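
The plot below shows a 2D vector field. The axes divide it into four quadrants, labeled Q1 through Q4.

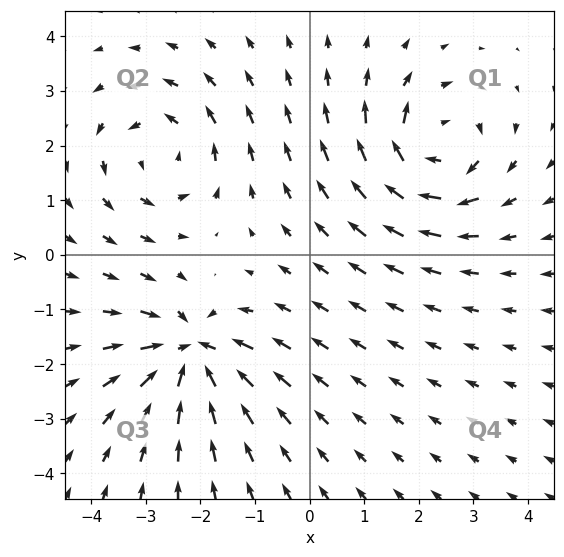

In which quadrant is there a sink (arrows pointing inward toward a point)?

Q3

The sink sits at approximately (-2.2, -1.8), which lies in quadrant Q3. The divergence there is about -7, negative as expected for a sink.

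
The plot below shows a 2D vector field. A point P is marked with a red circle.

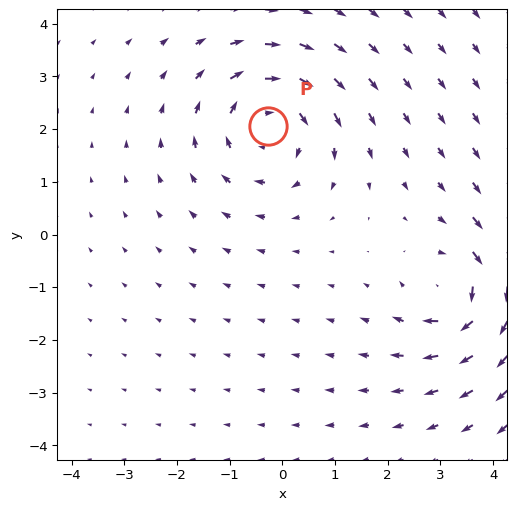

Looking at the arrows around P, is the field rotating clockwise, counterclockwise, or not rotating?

Near P at (-0.3, 2.1) the arrows circulate clockwise. The curl (z-component) there is about -4; negative curl means clockwise rotation.

clockwise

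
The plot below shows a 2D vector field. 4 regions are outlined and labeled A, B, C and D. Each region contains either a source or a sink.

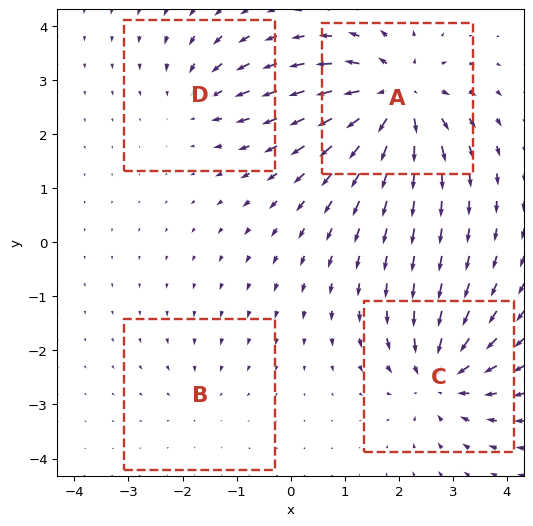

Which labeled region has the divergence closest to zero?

Divergence at each region's feature centre — A: about +8, B: about -2, C: about -6, D: about -4. Region B is closest to zero.

B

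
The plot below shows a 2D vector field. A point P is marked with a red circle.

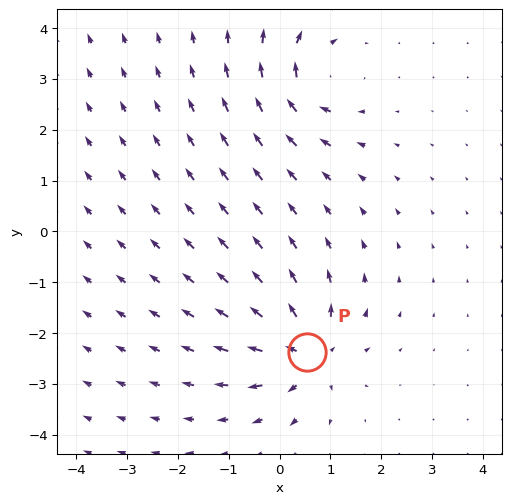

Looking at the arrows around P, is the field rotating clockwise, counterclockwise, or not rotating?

Near P at (0.5, -2.4) the arrows show no circulation. The curl there is ≈0.

not rotating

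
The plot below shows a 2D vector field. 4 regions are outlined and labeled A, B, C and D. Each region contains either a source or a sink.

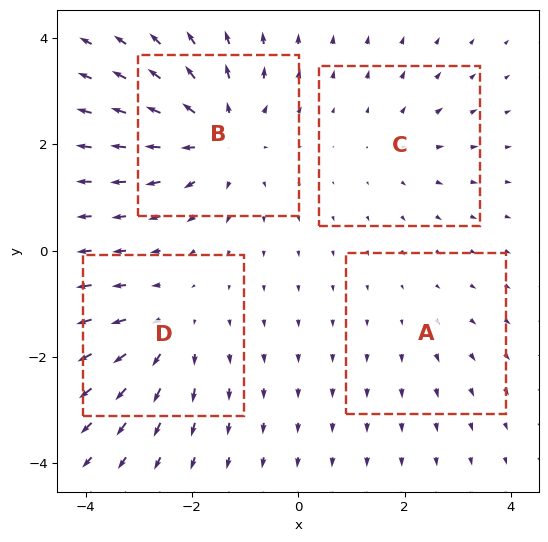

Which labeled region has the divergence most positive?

Divergence at each region's feature centre — A: about +2, B: about +6, C: about +3, D: about +4. Region B is most positive.

B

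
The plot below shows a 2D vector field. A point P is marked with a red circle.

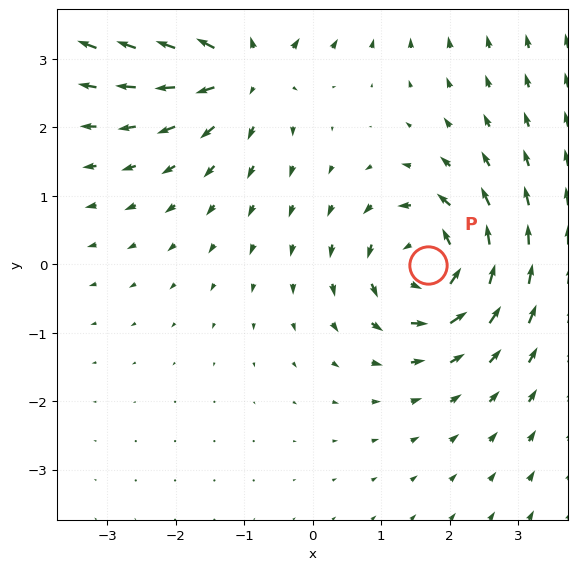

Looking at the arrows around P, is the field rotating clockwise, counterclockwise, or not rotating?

Near P at (1.7, -0.0) the arrows circulate counterclockwise. The curl (z-component) there is about +4; positive curl means counterclockwise rotation.

counterclockwise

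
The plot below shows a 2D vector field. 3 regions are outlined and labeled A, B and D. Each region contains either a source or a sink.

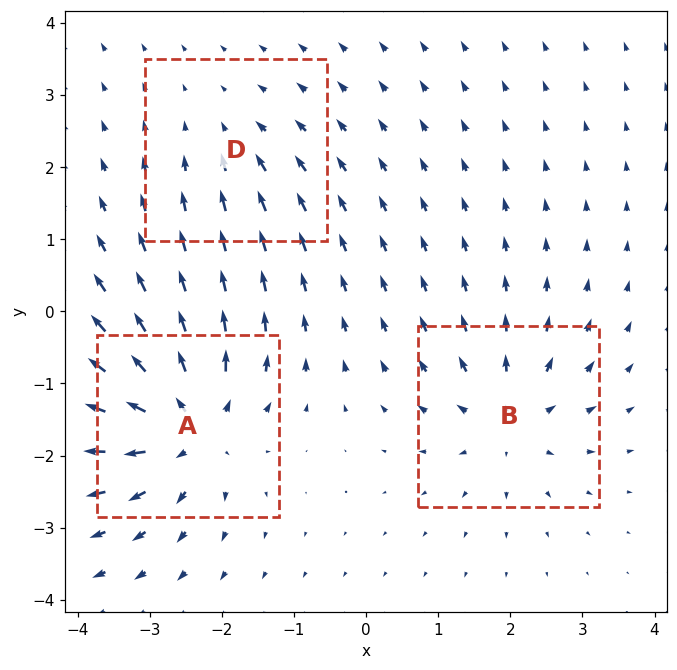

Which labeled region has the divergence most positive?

Divergence at each region's feature centre — A: about +6, B: about +4, D: about -2. Region A is most positive.

A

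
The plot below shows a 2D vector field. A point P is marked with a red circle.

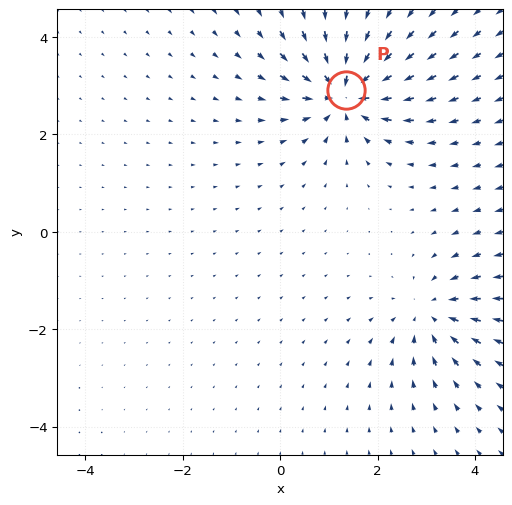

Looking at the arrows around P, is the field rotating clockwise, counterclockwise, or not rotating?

not rotating

Near P at (1.3, 2.9) the arrows show no circulation. The curl there is ≈0.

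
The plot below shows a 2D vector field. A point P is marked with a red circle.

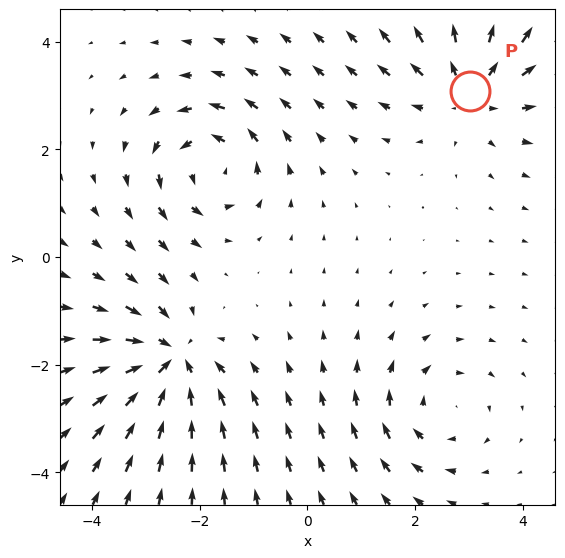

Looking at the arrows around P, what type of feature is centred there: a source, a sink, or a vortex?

At P (3.0, 3.1) the arrows spread outward. Divergence about +4, curl ≈0 — positive divergence with near-zero curl is a source.

source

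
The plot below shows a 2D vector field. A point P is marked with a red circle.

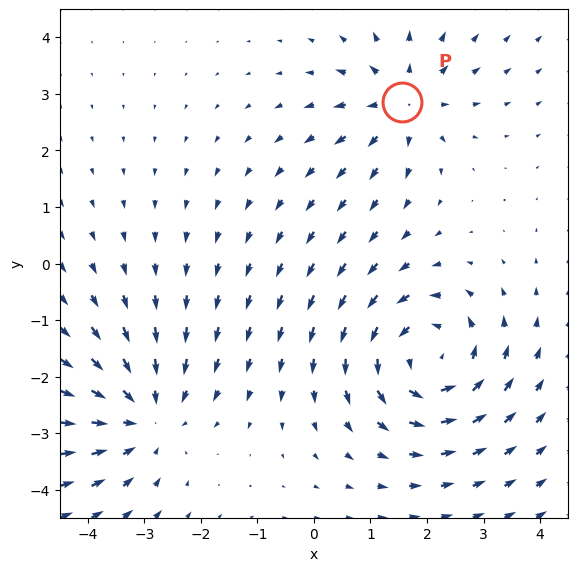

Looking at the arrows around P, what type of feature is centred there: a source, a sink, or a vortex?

At P (1.6, 2.9) the arrows spread outward. Divergence about +4, curl ≈0 — positive divergence with near-zero curl is a source.

source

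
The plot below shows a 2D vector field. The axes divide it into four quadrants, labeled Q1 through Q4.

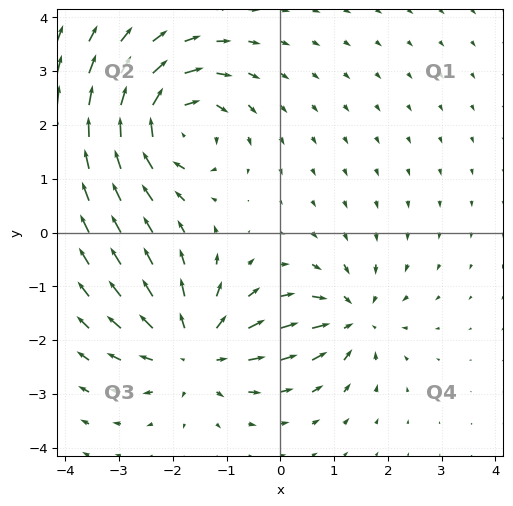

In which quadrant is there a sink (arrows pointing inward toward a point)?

Q4

The sink sits at approximately (1.3, -1.6), which lies in quadrant Q4. The divergence there is about -5, negative as expected for a sink.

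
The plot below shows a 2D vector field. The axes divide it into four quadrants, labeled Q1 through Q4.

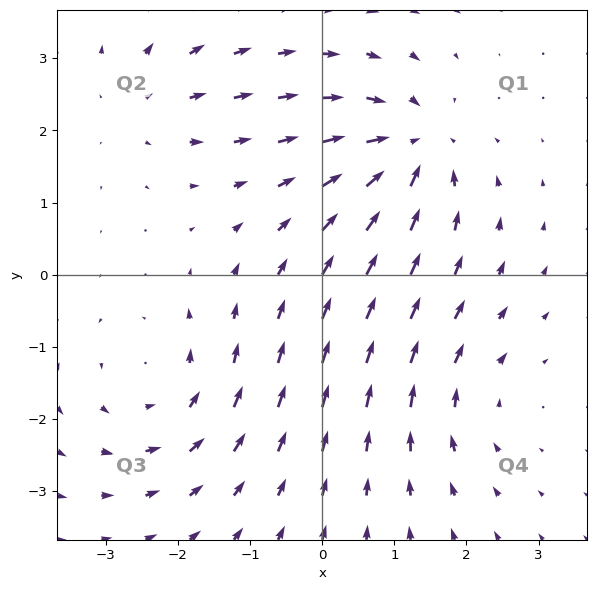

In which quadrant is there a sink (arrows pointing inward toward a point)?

Q1

The sink sits at approximately (1.2, 1.8), which lies in quadrant Q1. The divergence there is about -6, negative as expected for a sink.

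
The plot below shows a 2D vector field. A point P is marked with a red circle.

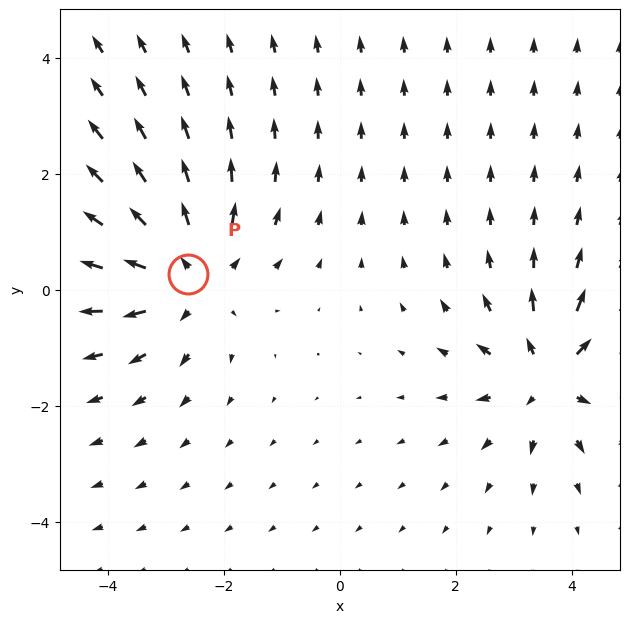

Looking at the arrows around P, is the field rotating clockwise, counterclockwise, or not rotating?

not rotating

Near P at (-2.6, 0.3) the arrows show no circulation. The curl there is ≈0.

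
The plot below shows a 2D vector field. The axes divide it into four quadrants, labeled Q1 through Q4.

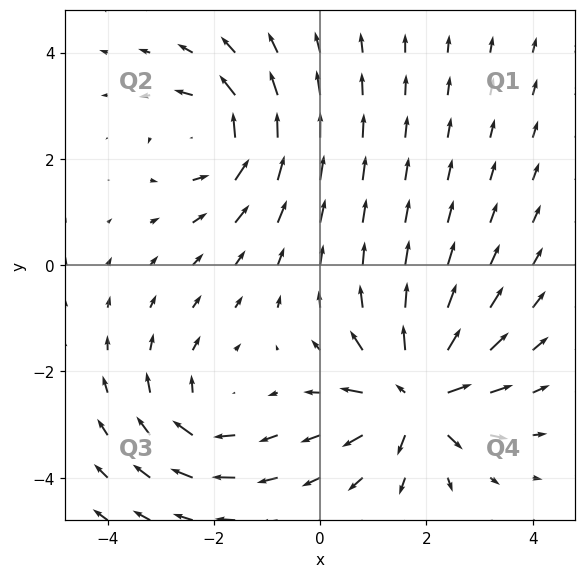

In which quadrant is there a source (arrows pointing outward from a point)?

Q4

The source sits at approximately (1.8, -2.5), which lies in quadrant Q4. The divergence there is about +6, positive as expected for a source.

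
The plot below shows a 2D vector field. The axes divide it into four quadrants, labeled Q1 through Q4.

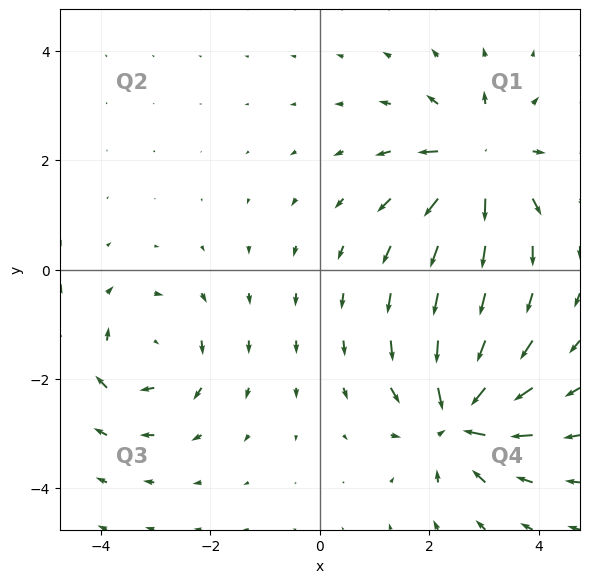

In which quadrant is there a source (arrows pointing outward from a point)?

Q1

The source sits at approximately (2.9, 2.0), which lies in quadrant Q1. The divergence there is about +6, positive as expected for a source.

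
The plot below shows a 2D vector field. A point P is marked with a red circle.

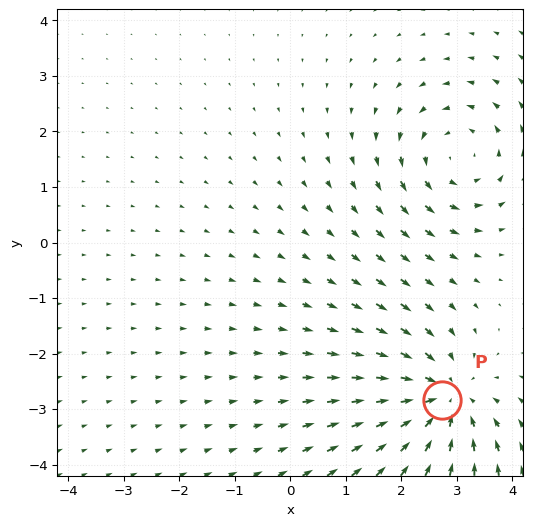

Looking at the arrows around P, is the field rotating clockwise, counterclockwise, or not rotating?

not rotating

Near P at (2.7, -2.8) the arrows show no circulation. The curl there is ≈0.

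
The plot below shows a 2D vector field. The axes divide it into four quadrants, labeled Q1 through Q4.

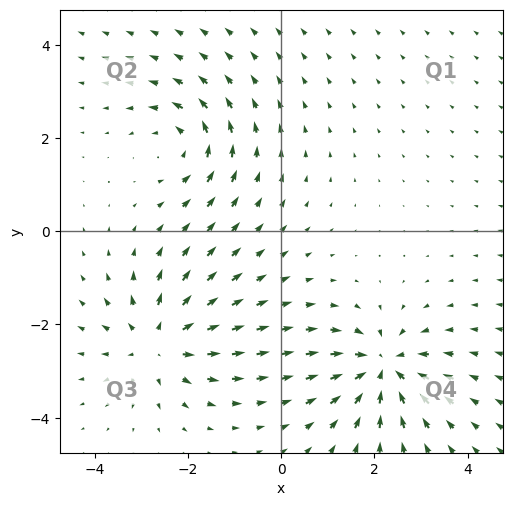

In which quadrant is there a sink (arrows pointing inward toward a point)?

The sink sits at approximately (2.2, -2.9), which lies in quadrant Q4. The divergence there is about -6, negative as expected for a sink.

Q4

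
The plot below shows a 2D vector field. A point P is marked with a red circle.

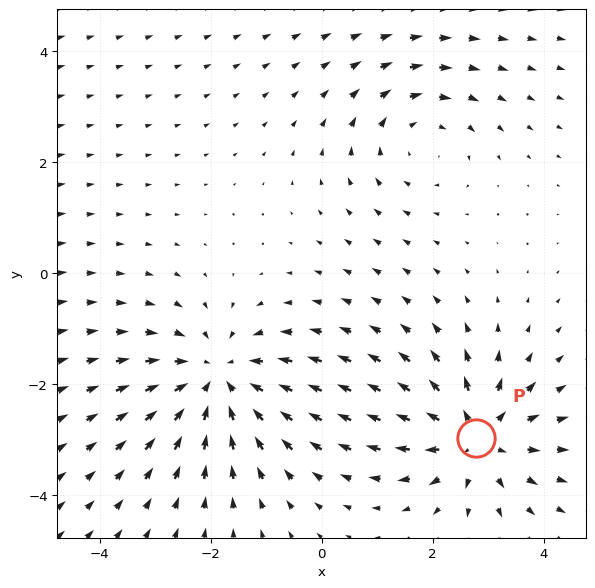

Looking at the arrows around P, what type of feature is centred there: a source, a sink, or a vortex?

source

At P (2.8, -3.0) the arrows spread outward. Divergence about +4, curl ≈0 — positive divergence with near-zero curl is a source.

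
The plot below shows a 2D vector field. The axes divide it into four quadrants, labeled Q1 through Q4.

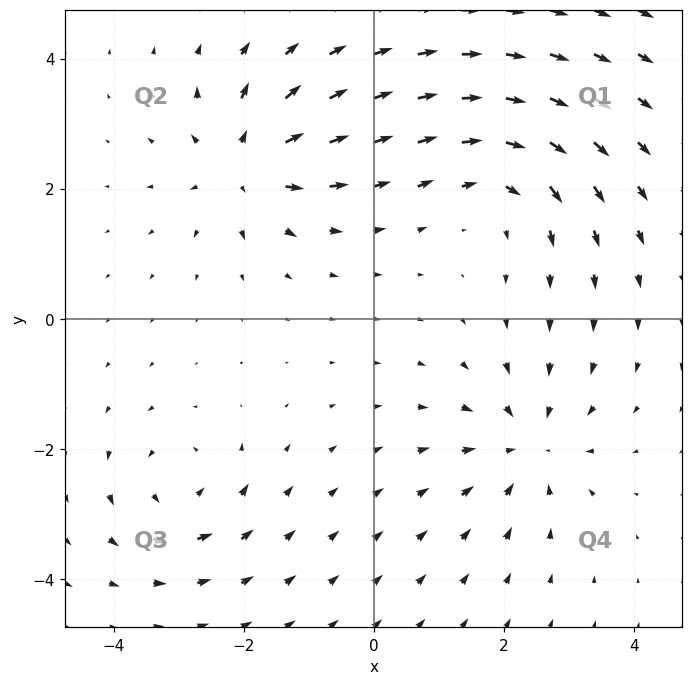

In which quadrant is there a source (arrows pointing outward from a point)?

Q2

The source sits at approximately (-2.0, 2.4), which lies in quadrant Q2. The divergence there is about +6, positive as expected for a source.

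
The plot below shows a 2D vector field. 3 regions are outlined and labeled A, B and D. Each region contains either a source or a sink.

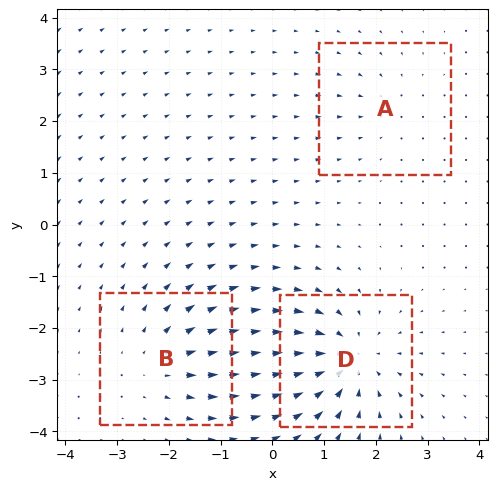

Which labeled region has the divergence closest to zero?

Divergence at each region's feature centre — A: about -2, B: about +3, D: about -5. Region A is closest to zero.

A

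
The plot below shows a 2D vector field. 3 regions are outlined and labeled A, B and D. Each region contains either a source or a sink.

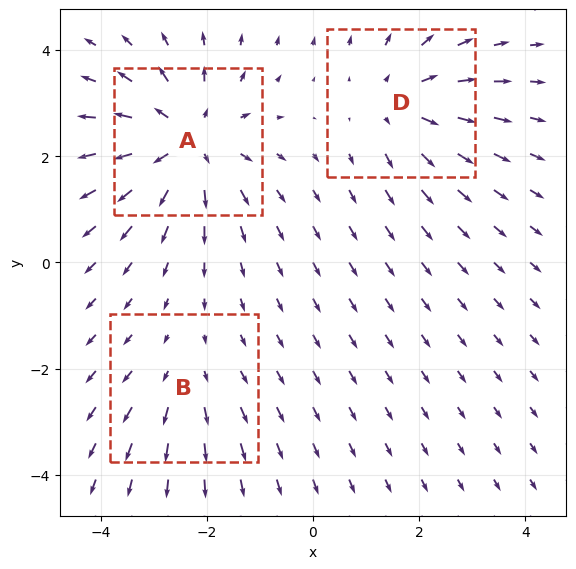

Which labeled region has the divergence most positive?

Divergence at each region's feature centre — A: about +4, B: about +2, D: about +3. Region A is most positive.

A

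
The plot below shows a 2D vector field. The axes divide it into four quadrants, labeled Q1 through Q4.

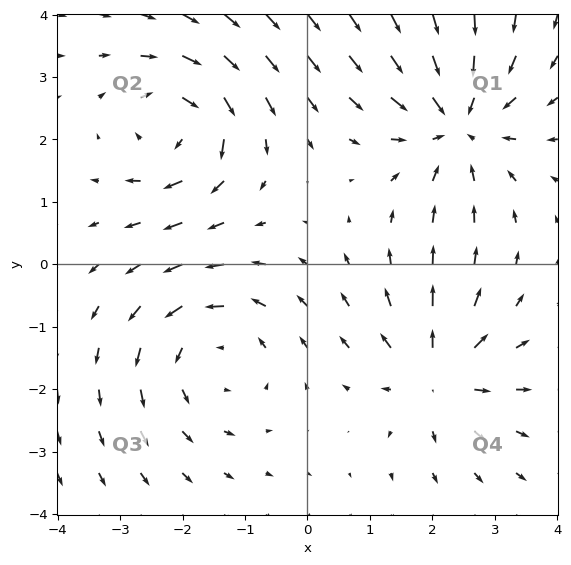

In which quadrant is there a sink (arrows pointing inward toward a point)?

The sink sits at approximately (2.4, 2.3), which lies in quadrant Q1. The divergence there is about -5, negative as expected for a sink.

Q1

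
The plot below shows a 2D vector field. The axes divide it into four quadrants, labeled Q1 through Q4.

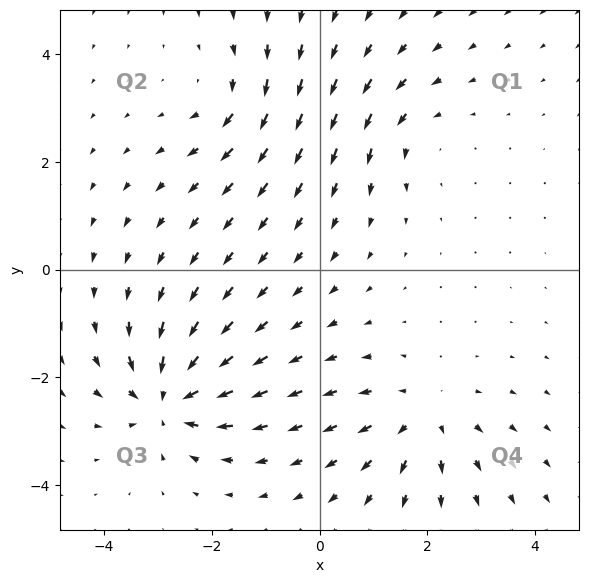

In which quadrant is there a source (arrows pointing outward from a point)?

The source sits at approximately (1.9, -2.7), which lies in quadrant Q4. The divergence there is about +4, positive as expected for a source.

Q4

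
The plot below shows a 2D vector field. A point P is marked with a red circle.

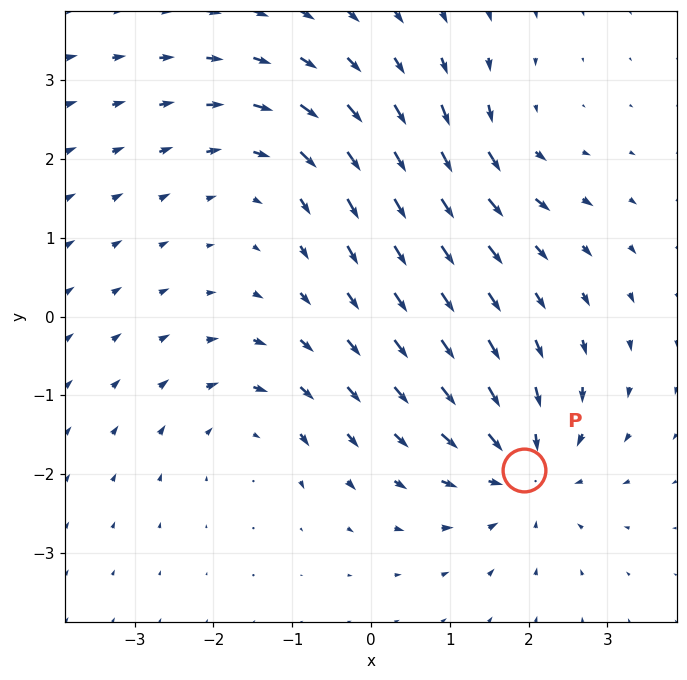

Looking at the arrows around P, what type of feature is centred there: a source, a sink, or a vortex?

At P (1.9, -1.9) the arrows converge inward. Divergence about -6, curl ≈0 — negative divergence with near-zero curl is a sink.

sink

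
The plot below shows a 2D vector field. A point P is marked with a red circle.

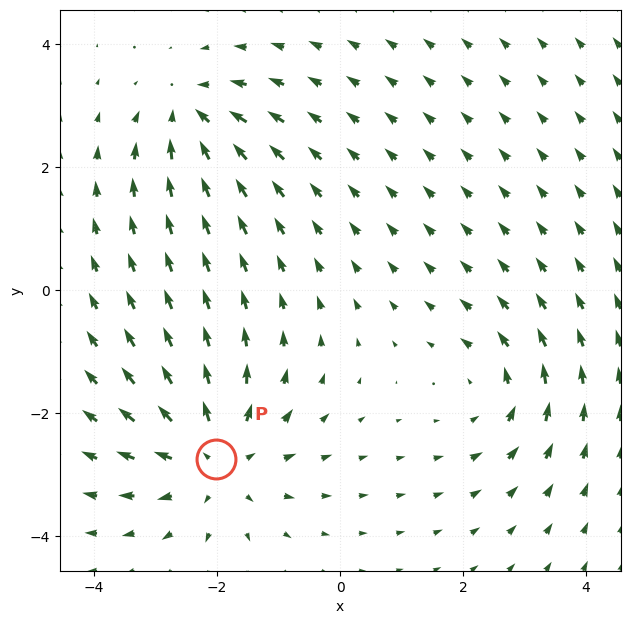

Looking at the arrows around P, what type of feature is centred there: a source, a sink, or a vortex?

At P (-2.0, -2.7) the arrows spread outward. Divergence about +4, curl ≈0 — positive divergence with near-zero curl is a source.

source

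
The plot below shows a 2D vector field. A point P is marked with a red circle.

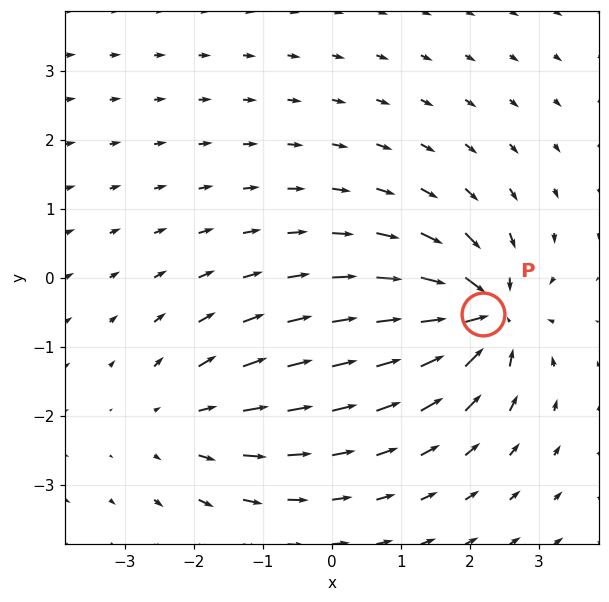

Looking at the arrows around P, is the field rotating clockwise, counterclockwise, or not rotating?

Near P at (2.2, -0.5) the arrows show no circulation. The curl there is ≈0.

not rotating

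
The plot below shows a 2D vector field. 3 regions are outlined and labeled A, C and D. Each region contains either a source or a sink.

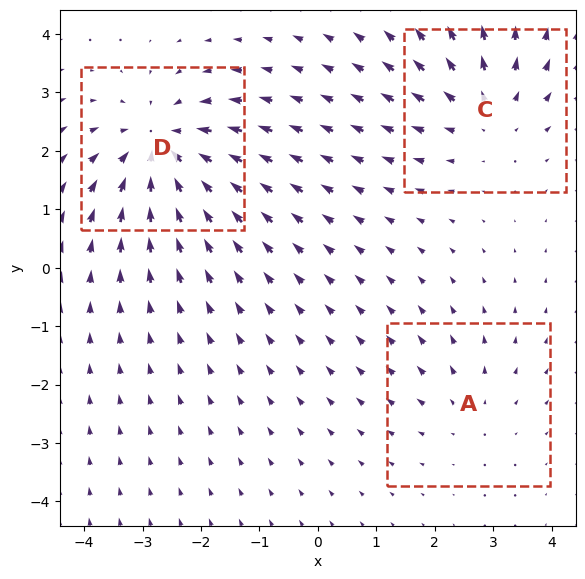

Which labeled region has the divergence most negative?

Divergence at each region's feature centre — A: about +2, C: about +3, D: about -4. Region D is most negative.

D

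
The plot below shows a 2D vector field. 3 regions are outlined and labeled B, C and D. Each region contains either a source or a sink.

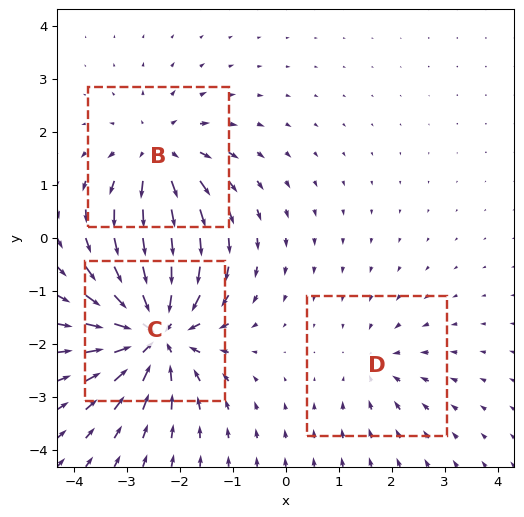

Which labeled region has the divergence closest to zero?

D

Divergence at each region's feature centre — B: about +4, C: about -6, D: about -2. Region D is closest to zero.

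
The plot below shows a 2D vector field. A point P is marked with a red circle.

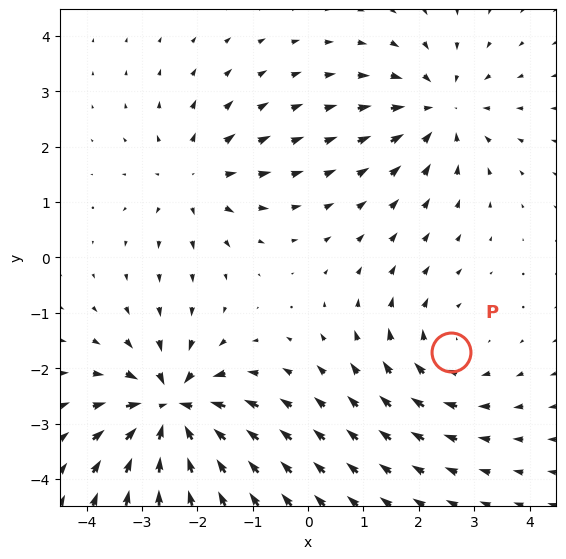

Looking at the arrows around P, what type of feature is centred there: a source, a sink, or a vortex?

At P (2.6, -1.7) the arrows circulate clockwise. Divergence ≈0, curl about -3 — near-zero divergence with nonzero curl is a vortex.

vortex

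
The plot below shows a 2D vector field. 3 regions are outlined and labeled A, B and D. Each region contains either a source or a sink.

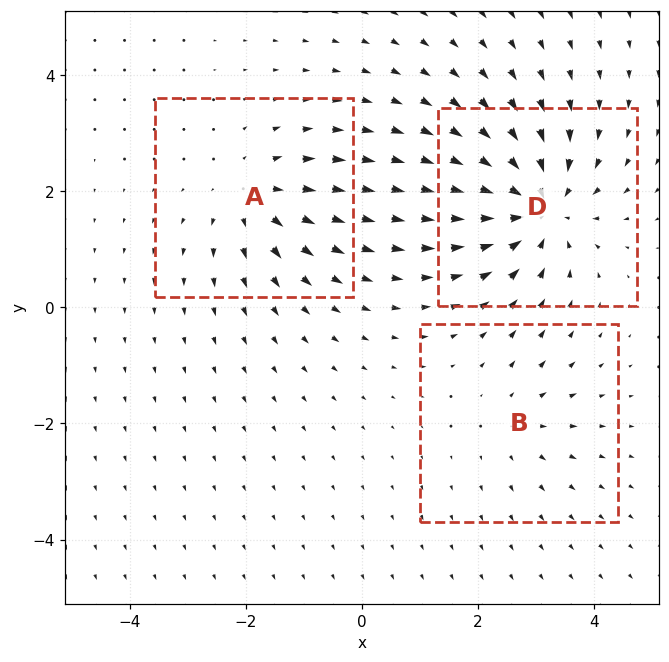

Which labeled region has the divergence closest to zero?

Divergence at each region's feature centre — A: about +4, B: about +2, D: about -6. Region B is closest to zero.

B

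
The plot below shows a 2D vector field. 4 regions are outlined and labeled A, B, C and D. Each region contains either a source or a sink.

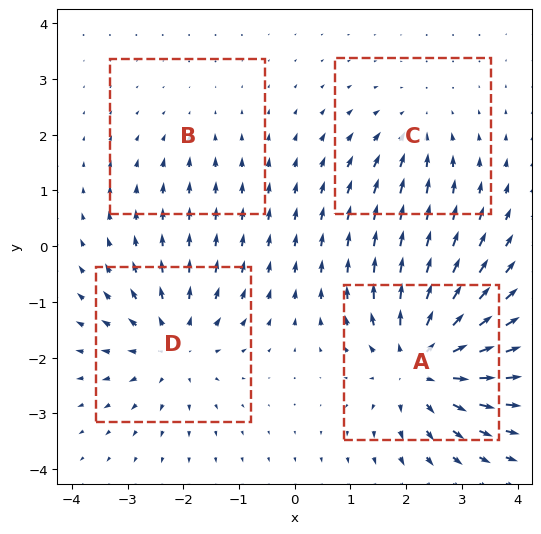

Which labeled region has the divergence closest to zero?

Divergence at each region's feature centre — A: about +7, B: about -2, C: about -3, D: about +5. Region B is closest to zero.

B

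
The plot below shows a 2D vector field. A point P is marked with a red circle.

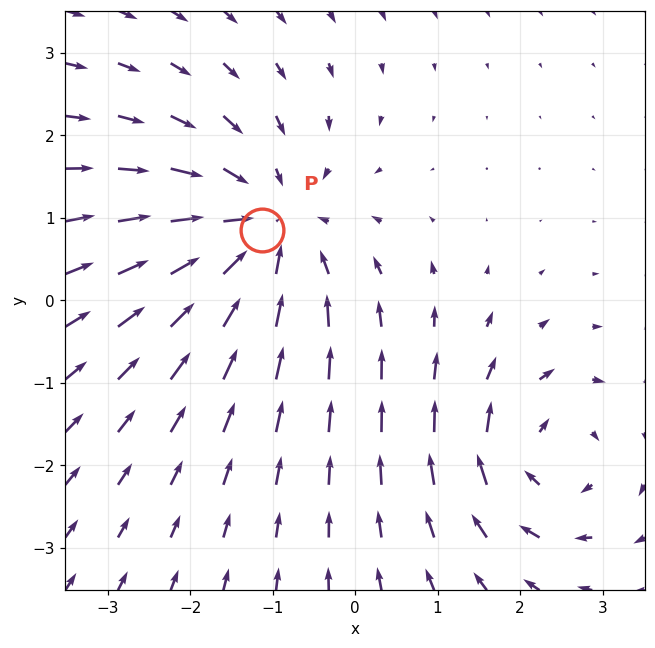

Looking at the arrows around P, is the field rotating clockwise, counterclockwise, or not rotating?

Near P at (-1.1, 0.9) the arrows show no circulation. The curl there is ≈0.

not rotating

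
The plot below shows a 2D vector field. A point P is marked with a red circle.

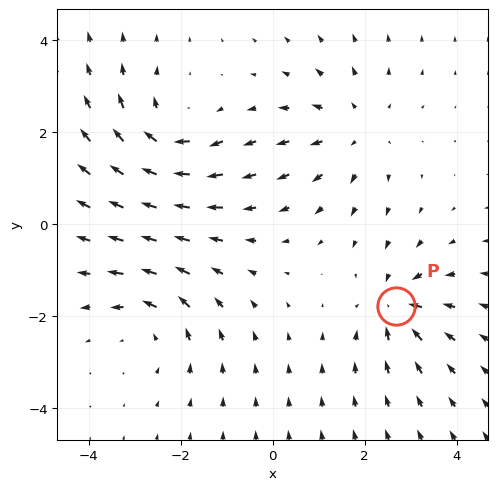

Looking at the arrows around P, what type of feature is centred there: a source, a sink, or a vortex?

sink

At P (2.7, -1.8) the arrows converge inward. Divergence about -4, curl ≈0 — negative divergence with near-zero curl is a sink.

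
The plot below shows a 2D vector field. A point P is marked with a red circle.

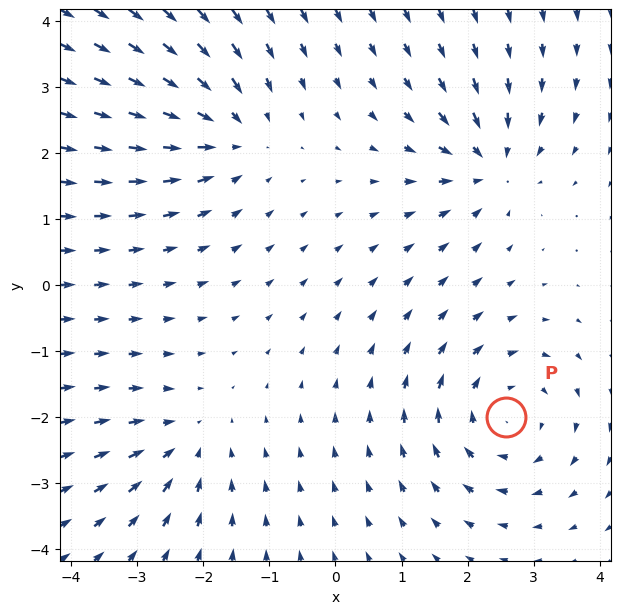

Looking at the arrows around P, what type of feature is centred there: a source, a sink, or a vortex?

vortex

At P (2.6, -2.0) the arrows circulate clockwise. Divergence ≈0, curl about -4 — near-zero divergence with nonzero curl is a vortex.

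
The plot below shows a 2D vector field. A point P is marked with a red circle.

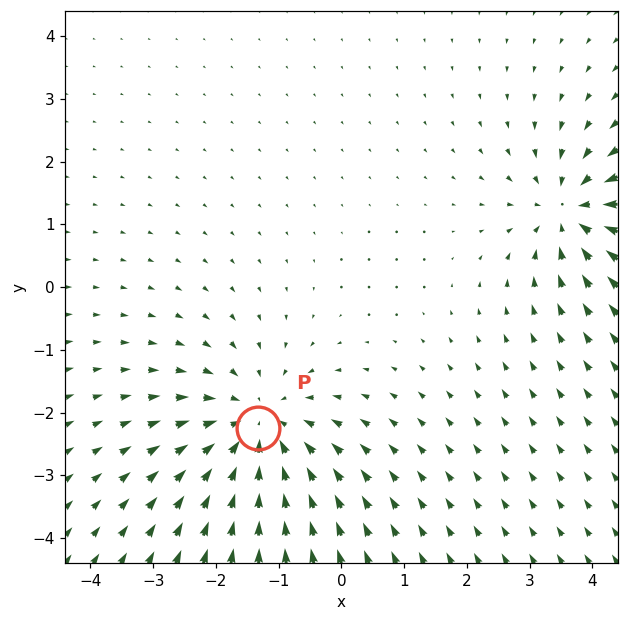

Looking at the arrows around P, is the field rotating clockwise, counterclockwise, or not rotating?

not rotating

Near P at (-1.3, -2.2) the arrows show no circulation. The curl there is ≈0.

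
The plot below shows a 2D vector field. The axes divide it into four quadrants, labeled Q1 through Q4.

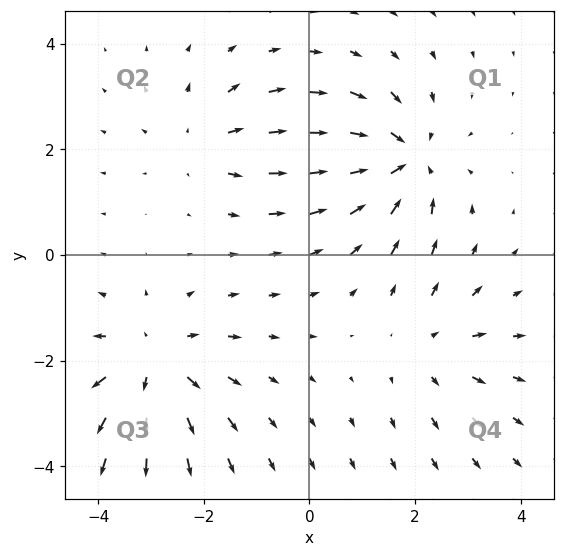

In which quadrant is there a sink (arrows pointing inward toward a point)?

Q1

The sink sits at approximately (1.8, 1.8), which lies in quadrant Q1. The divergence there is about -4, negative as expected for a sink.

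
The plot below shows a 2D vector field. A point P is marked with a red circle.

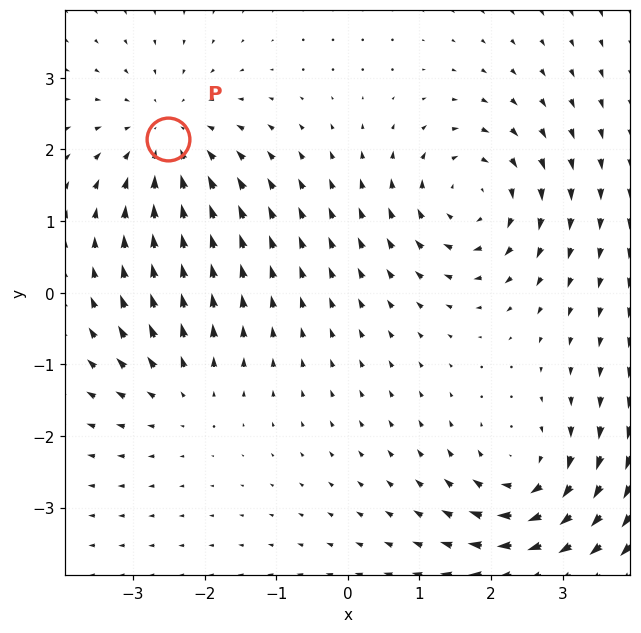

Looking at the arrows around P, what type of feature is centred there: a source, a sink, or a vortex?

sink

At P (-2.5, 2.1) the arrows converge inward. Divergence about -4, curl ≈0 — negative divergence with near-zero curl is a sink.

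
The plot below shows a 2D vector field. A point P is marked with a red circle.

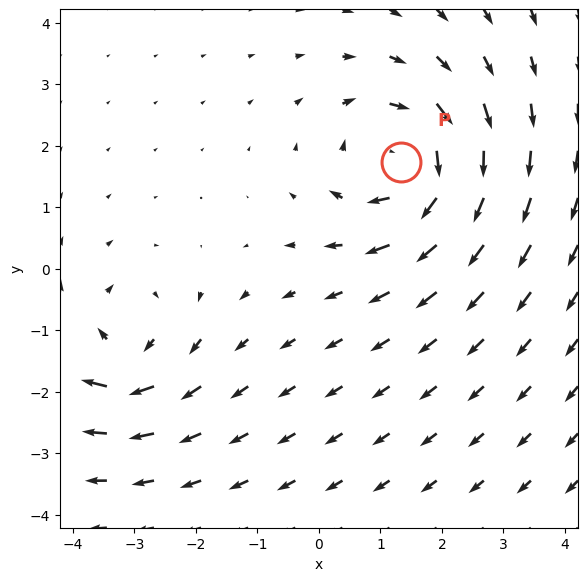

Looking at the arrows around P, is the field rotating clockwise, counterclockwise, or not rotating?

clockwise

Near P at (1.3, 1.7) the arrows circulate clockwise. The curl (z-component) there is about -5; negative curl means clockwise rotation.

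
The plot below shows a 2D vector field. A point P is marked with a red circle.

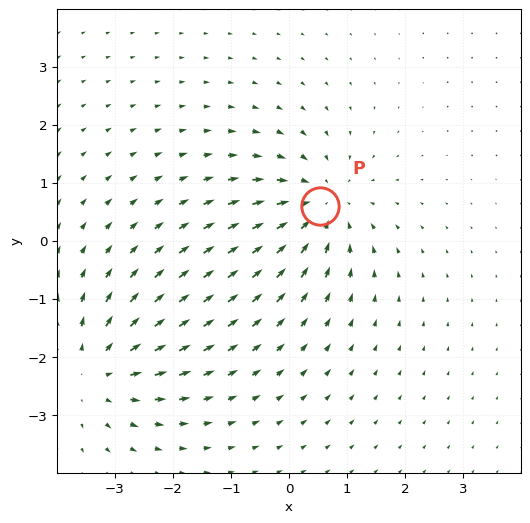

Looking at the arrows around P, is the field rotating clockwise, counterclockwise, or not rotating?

Near P at (0.5, 0.6) the arrows show no circulation. The curl there is ≈0.

not rotating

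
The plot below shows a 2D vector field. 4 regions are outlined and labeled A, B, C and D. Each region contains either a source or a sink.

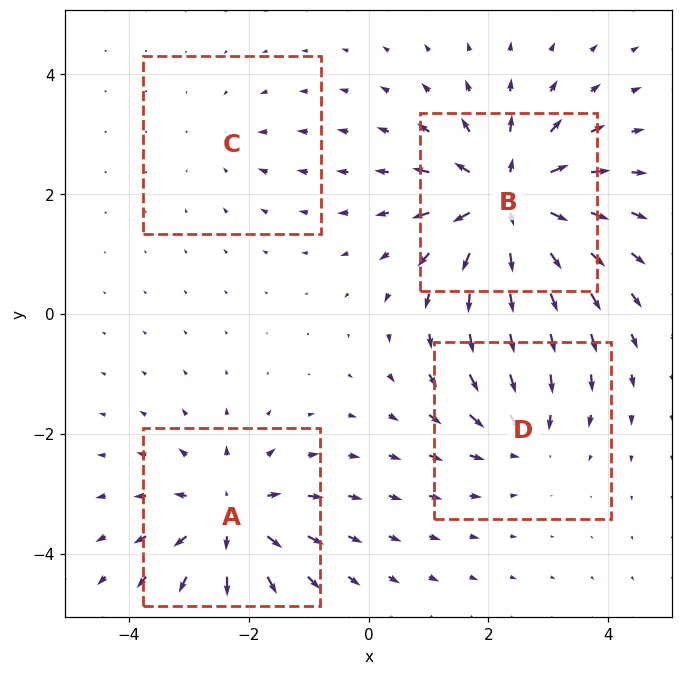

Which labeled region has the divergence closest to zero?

Divergence at each region's feature centre — A: about +6, B: about +8, C: about -2, D: about -4. Region C is closest to zero.

C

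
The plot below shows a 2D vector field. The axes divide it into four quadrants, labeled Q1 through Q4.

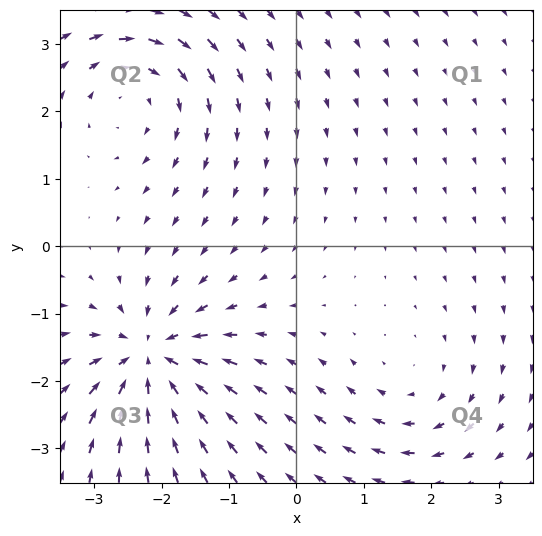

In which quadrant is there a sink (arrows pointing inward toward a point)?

The sink sits at approximately (-2.1, -1.6), which lies in quadrant Q3. The divergence there is about -6, negative as expected for a sink.

Q3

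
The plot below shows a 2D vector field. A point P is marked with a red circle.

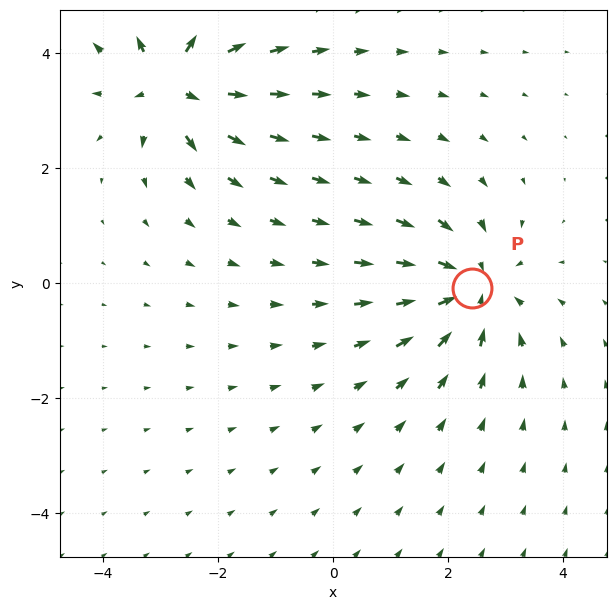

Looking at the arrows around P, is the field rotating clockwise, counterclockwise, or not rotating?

Near P at (2.4, -0.1) the arrows show no circulation. The curl there is ≈0.

not rotating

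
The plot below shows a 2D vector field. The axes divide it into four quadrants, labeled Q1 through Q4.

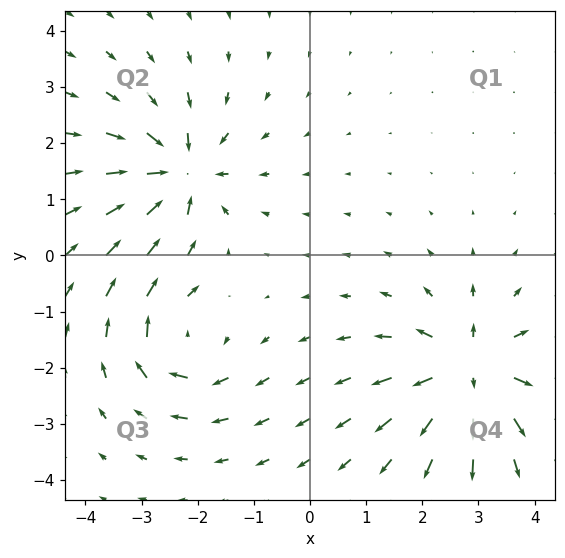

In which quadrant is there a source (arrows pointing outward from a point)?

Q4

The source sits at approximately (2.8, -2.1), which lies in quadrant Q4. The divergence there is about +5, positive as expected for a source.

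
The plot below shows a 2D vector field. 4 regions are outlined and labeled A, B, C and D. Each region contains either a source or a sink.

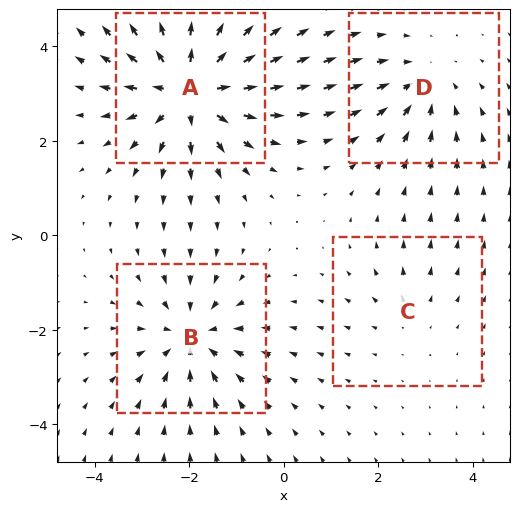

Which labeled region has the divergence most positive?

Divergence at each region's feature centre — A: about +6, B: about -4, C: about +2, D: about -3. Region A is most positive.

A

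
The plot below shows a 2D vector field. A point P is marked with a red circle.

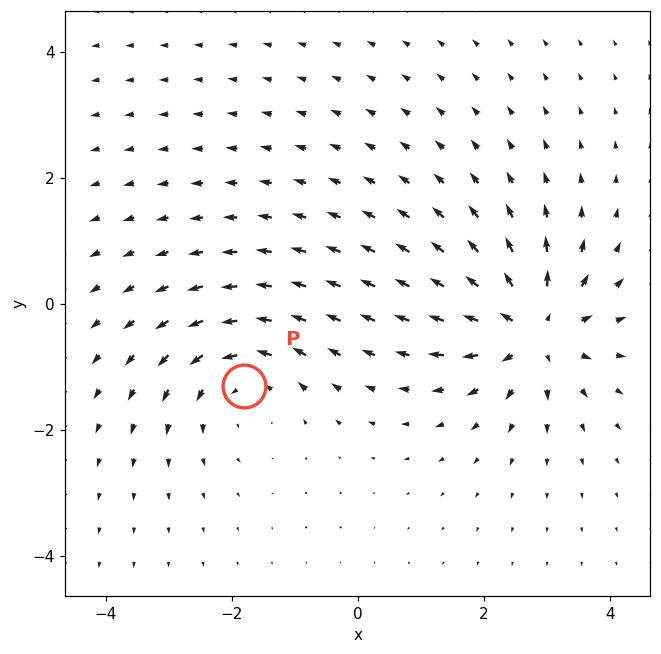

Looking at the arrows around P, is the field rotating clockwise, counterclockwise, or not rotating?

counterclockwise

Near P at (-1.8, -1.3) the arrows circulate counterclockwise. The curl (z-component) there is about +3; positive curl means counterclockwise rotation.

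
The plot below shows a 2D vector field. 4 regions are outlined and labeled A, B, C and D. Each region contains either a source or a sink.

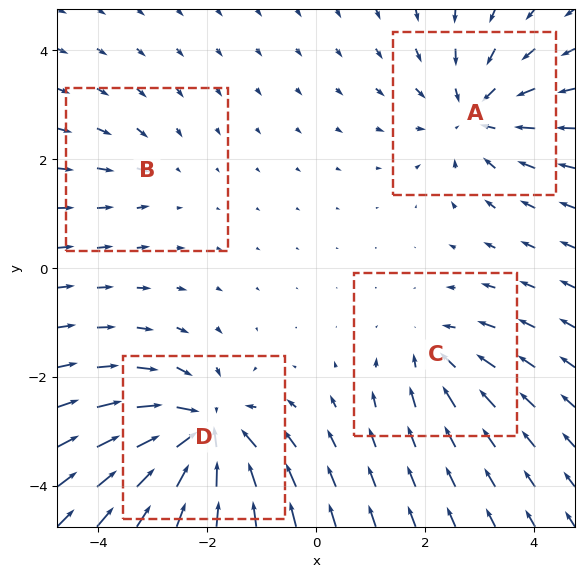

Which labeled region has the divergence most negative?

D

Divergence at each region's feature centre — A: about -5, B: about -2, C: about -3, D: about -7. Region D is most negative.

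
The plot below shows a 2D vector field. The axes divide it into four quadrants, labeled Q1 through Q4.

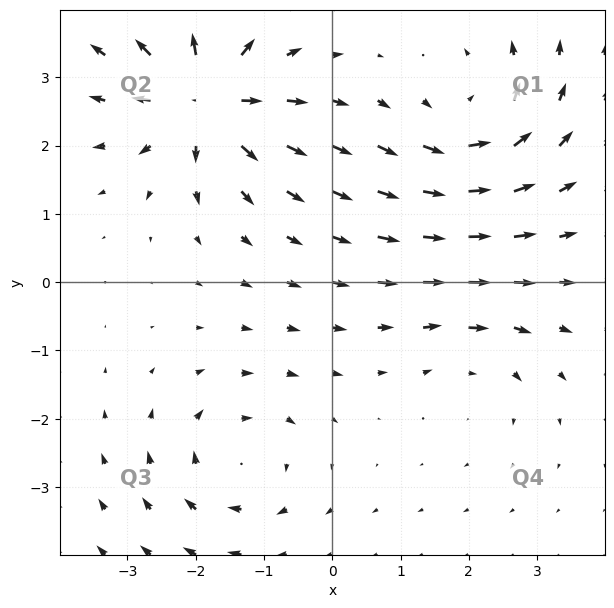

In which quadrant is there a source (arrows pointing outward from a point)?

Q2

The source sits at approximately (-1.9, 2.7), which lies in quadrant Q2. The divergence there is about +7, positive as expected for a source.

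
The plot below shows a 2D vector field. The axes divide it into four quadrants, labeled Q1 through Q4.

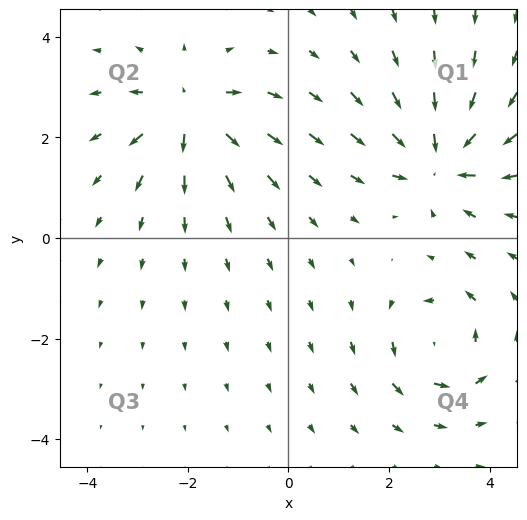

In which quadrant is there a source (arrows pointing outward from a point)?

The source sits at approximately (-2.0, 2.5), which lies in quadrant Q2. The divergence there is about +5, positive as expected for a source.

Q2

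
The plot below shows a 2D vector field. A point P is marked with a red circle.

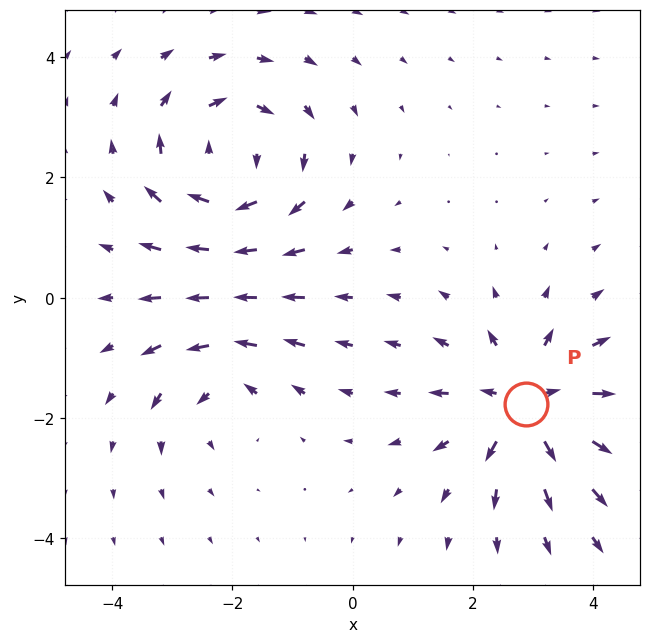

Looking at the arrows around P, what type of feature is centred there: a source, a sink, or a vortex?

At P (2.9, -1.8) the arrows spread outward. Divergence about +5, curl ≈0 — positive divergence with near-zero curl is a source.

source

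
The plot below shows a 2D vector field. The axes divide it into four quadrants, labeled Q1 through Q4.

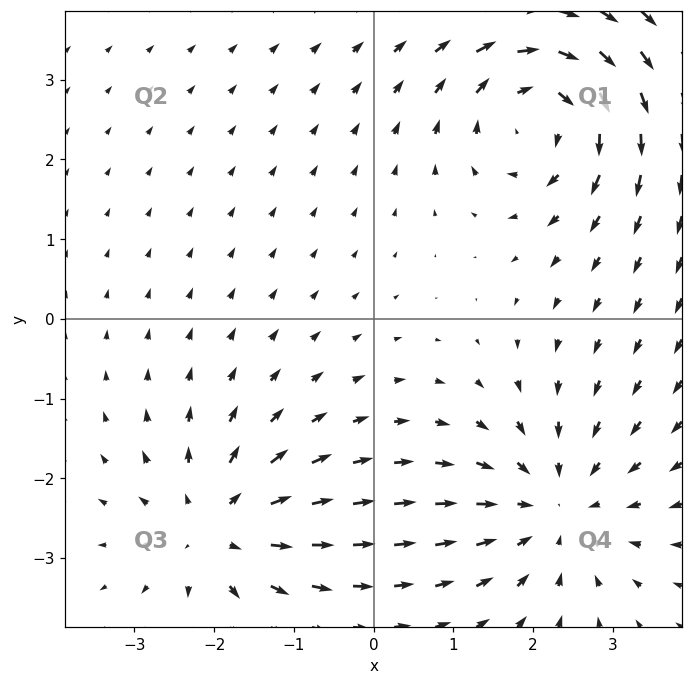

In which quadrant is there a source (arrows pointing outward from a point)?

The source sits at approximately (-2.0, -2.6), which lies in quadrant Q3. The divergence there is about +4, positive as expected for a source.

Q3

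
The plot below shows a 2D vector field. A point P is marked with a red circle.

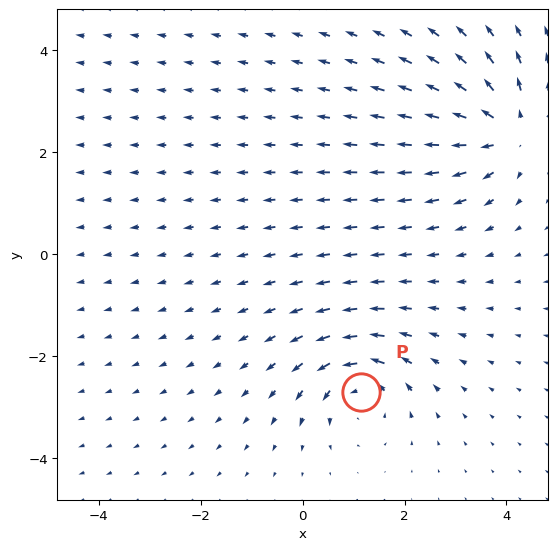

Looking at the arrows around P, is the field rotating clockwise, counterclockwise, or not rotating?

Near P at (1.1, -2.7) the arrows circulate counterclockwise. The curl (z-component) there is about +4; positive curl means counterclockwise rotation.

counterclockwise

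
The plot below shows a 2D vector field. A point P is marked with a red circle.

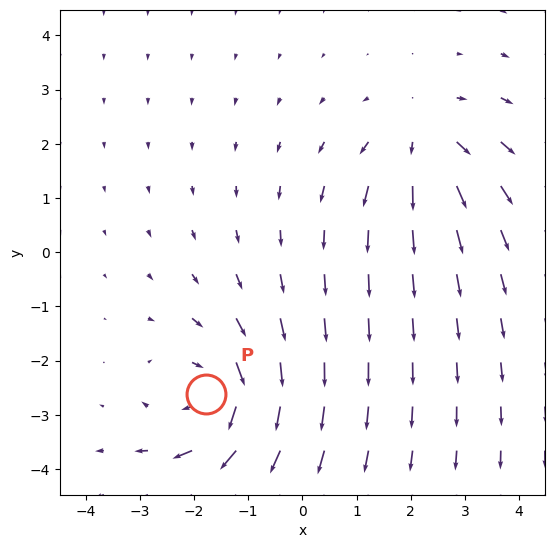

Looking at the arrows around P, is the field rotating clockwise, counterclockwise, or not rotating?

clockwise

Near P at (-1.8, -2.6) the arrows circulate clockwise. The curl (z-component) there is about -5; negative curl means clockwise rotation.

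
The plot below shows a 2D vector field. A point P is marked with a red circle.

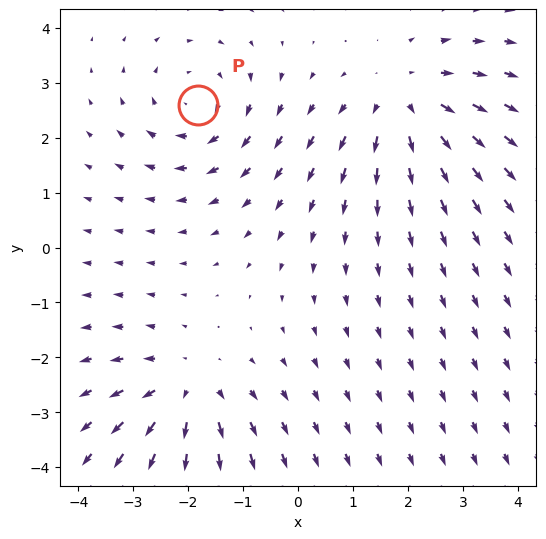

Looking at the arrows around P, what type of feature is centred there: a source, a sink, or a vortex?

At P (-1.8, 2.6) the arrows circulate clockwise. Divergence ≈0, curl about -4 — near-zero divergence with nonzero curl is a vortex.

vortex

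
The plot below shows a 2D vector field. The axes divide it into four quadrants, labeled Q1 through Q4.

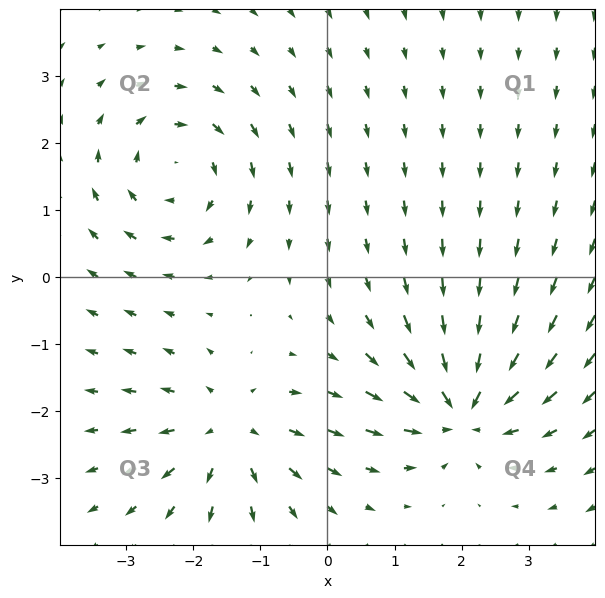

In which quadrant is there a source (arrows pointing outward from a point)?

Q3

The source sits at approximately (-1.5, -2.3), which lies in quadrant Q3. The divergence there is about +4, positive as expected for a source.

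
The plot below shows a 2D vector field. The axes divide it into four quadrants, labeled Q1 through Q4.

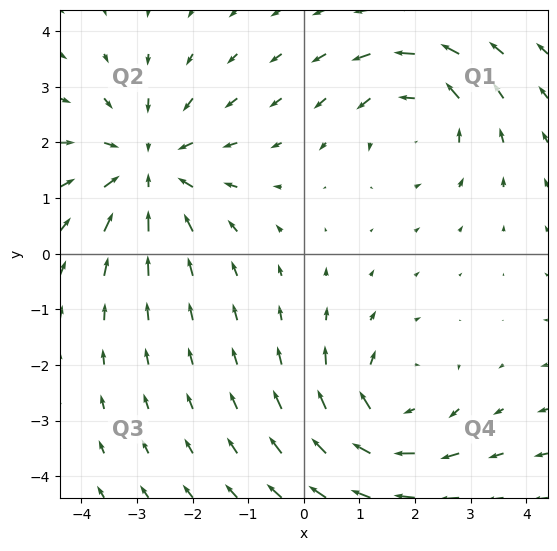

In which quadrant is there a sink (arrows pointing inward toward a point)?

The sink sits at approximately (-2.8, 1.6), which lies in quadrant Q2. The divergence there is about -4, negative as expected for a sink.

Q2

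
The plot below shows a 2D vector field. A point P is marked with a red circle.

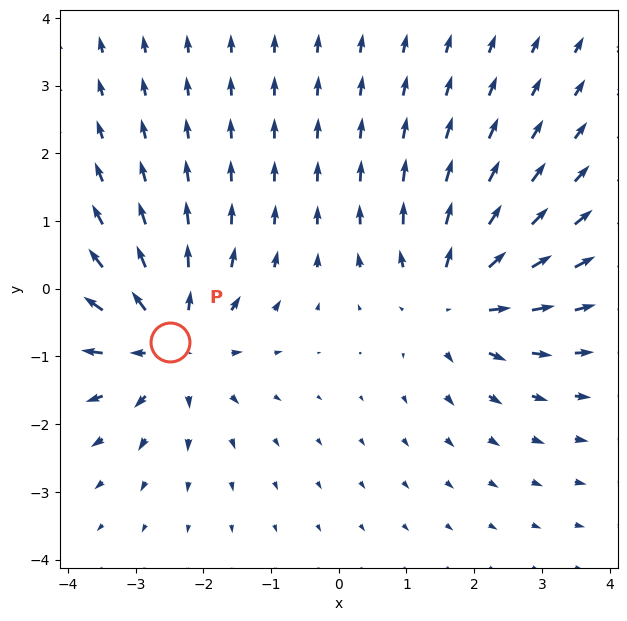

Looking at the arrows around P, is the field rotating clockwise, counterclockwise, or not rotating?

not rotating

Near P at (-2.5, -0.8) the arrows show no circulation. The curl there is ≈0.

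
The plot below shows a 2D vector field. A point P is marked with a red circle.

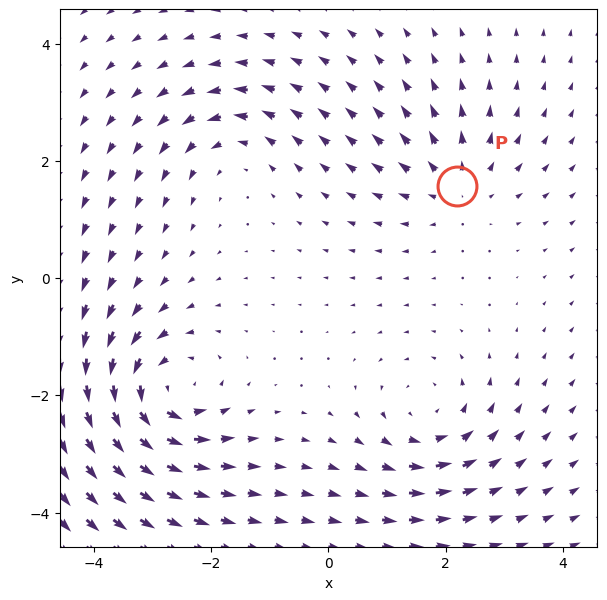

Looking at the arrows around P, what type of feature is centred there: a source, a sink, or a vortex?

source

At P (2.2, 1.6) the arrows spread outward. Divergence about +3, curl ≈0 — positive divergence with near-zero curl is a source.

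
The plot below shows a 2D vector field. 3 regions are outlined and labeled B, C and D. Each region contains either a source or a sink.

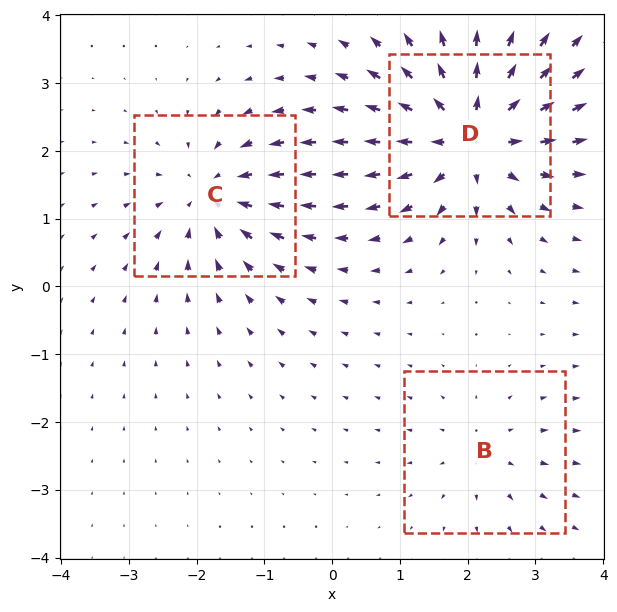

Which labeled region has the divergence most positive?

D

Divergence at each region's feature centre — B: about +2, C: about -4, D: about +6. Region D is most positive.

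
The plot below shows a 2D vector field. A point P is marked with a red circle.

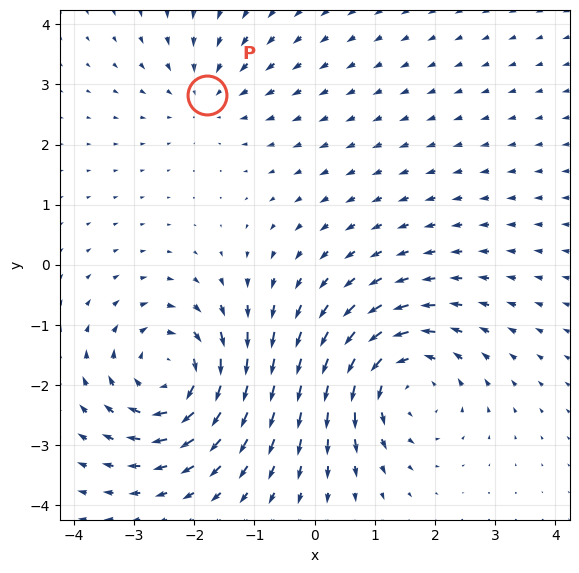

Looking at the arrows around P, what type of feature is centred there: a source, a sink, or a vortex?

At P (-1.8, 2.8) the arrows converge inward. Divergence about -3, curl ≈0 — negative divergence with near-zero curl is a sink.

sink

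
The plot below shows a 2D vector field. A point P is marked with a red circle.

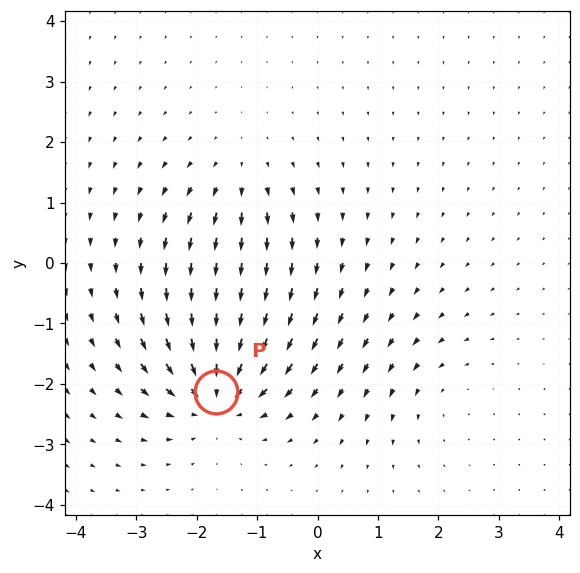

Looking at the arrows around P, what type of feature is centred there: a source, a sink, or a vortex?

sink

At P (-1.7, -2.1) the arrows converge inward. Divergence about -6, curl ≈0 — negative divergence with near-zero curl is a sink.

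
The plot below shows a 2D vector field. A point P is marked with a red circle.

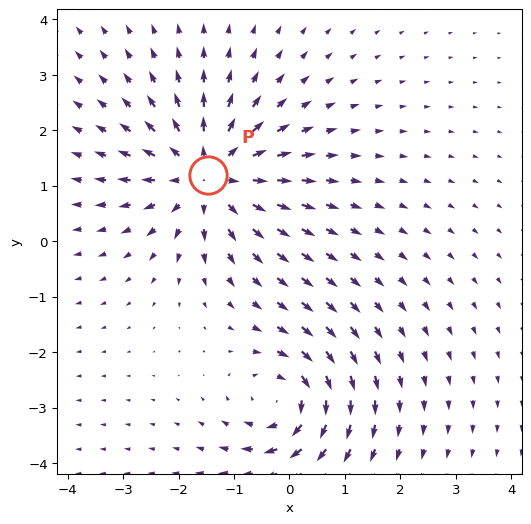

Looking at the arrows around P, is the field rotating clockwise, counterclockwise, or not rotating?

not rotating

Near P at (-1.5, 1.2) the arrows show no circulation. The curl there is ≈0.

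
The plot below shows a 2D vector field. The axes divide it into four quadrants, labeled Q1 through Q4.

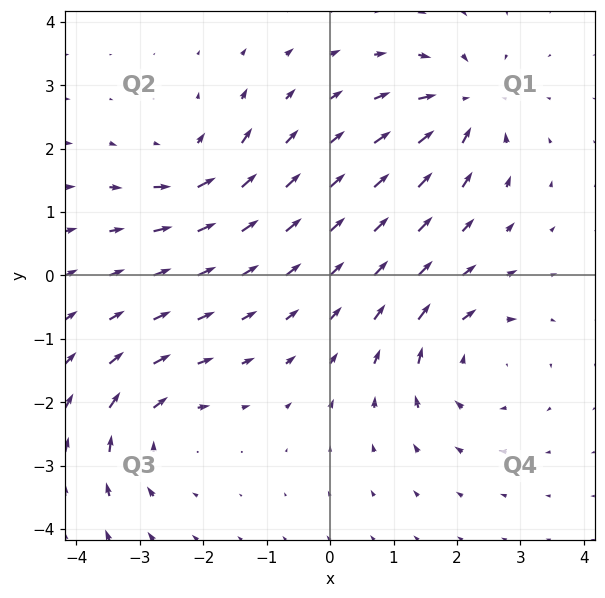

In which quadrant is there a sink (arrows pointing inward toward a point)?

The sink sits at approximately (2.1, 2.7), which lies in quadrant Q1. The divergence there is about -6, negative as expected for a sink.

Q1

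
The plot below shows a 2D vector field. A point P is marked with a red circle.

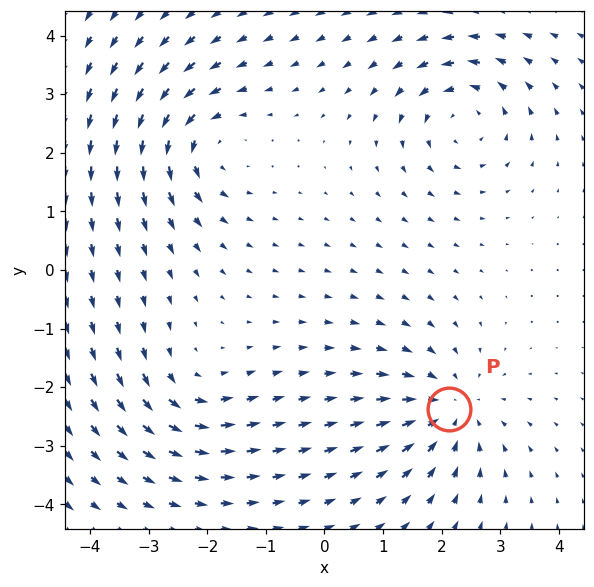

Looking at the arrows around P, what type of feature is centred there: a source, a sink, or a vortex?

sink

At P (2.1, -2.4) the arrows converge inward. Divergence about -5, curl ≈0 — negative divergence with near-zero curl is a sink.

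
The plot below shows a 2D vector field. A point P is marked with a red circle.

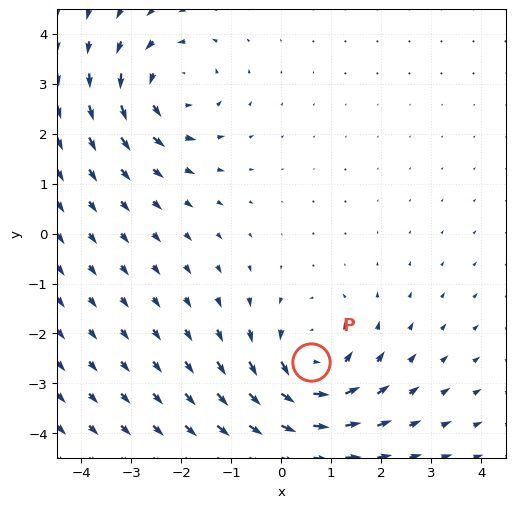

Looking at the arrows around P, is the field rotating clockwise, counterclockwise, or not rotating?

Near P at (0.6, -2.6) the arrows circulate counterclockwise. The curl (z-component) there is about +4; positive curl means counterclockwise rotation.

counterclockwise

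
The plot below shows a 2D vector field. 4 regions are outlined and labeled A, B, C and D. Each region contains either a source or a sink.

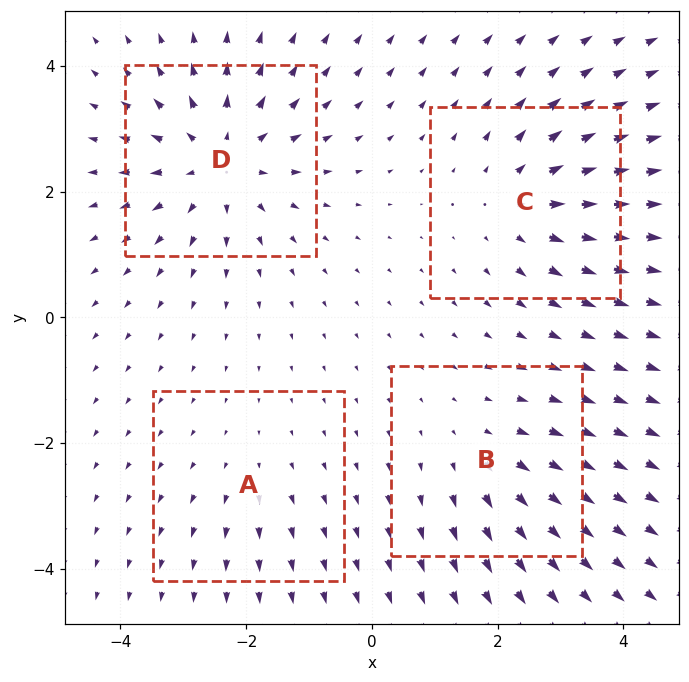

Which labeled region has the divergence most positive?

D

Divergence at each region's feature centre — A: about +2, B: about +3, C: about +4, D: about +6. Region D is most positive.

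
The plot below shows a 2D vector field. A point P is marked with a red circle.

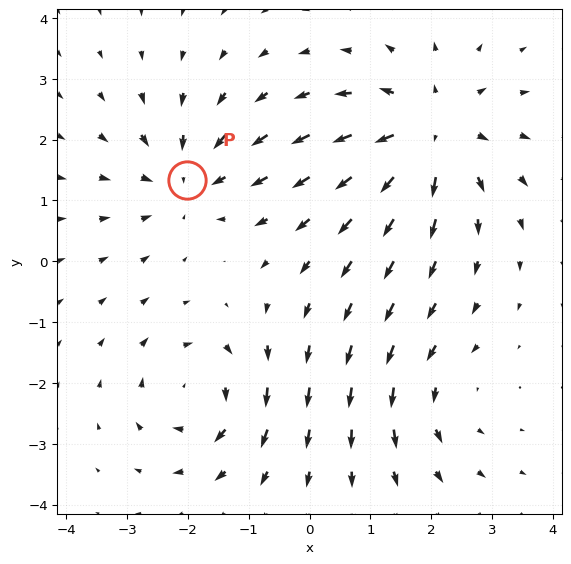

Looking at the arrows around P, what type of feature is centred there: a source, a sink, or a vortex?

sink

At P (-2.0, 1.3) the arrows converge inward. Divergence about -4, curl ≈0 — negative divergence with near-zero curl is a sink.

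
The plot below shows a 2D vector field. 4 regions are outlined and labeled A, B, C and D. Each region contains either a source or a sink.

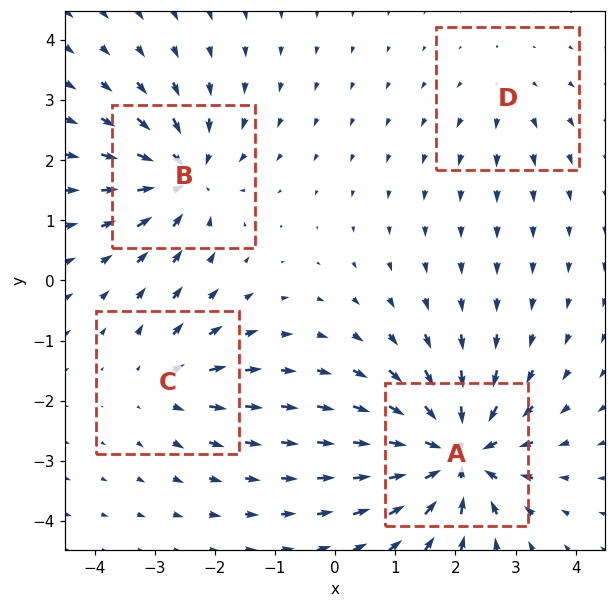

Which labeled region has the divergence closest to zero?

D

Divergence at each region's feature centre — A: about -9, B: about -6, C: about +4, D: about +3. Region D is closest to zero.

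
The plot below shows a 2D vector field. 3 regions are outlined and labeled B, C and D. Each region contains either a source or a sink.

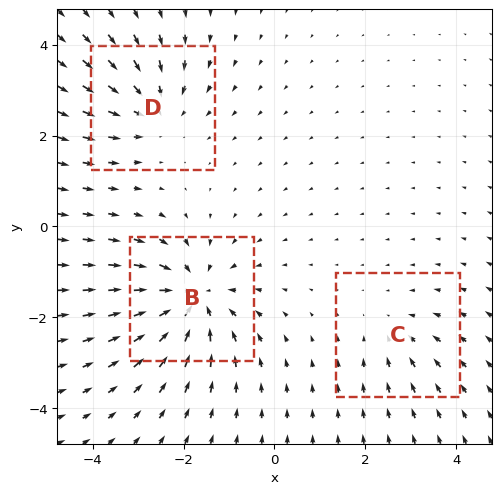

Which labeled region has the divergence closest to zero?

Divergence at each region's feature centre — B: about -5, C: about -2, D: about -3. Region C is closest to zero.

C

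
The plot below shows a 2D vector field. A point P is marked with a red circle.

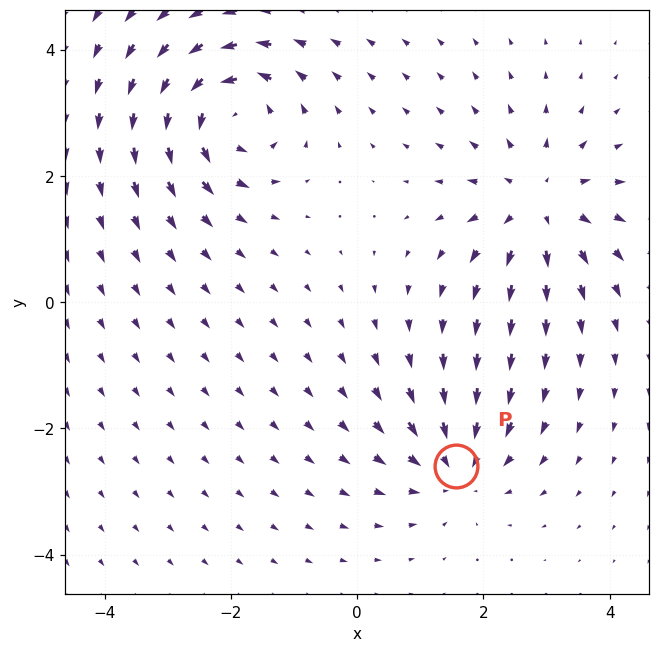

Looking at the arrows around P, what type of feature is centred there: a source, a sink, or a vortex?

At P (1.6, -2.6) the arrows converge inward. Divergence about -3, curl ≈0 — negative divergence with near-zero curl is a sink.

sink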